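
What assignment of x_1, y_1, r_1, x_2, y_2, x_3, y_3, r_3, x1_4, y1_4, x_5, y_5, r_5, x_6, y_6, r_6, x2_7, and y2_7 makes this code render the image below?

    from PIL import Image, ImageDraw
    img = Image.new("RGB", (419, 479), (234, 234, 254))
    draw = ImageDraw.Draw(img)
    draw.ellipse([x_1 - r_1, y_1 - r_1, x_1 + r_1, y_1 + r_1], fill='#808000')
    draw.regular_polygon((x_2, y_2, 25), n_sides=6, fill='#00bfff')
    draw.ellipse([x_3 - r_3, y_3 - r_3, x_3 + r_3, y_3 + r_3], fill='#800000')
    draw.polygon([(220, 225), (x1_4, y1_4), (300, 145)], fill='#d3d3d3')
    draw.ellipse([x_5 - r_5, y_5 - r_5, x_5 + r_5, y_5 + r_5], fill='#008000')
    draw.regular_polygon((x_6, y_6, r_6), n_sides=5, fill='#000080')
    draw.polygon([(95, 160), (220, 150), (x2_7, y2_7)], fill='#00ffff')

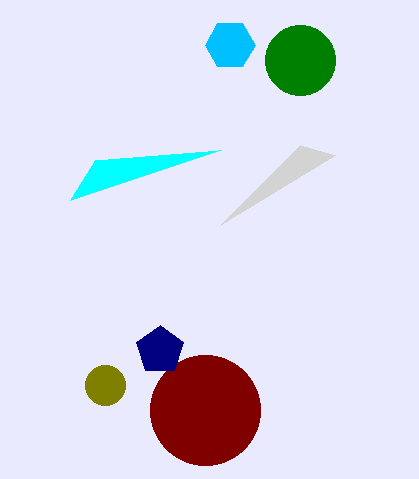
x_1 = 105, y_1 = 385, r_1 = 20, x_2 = 230, y_2 = 45, x_3 = 205, y_3 = 410, r_3 = 55, x1_4 = 335, y1_4 = 155, x_5 = 300, y_5 = 60, r_5 = 35, x_6 = 160, y_6 = 350, r_6 = 25, x2_7 = 70, y2_7 = 200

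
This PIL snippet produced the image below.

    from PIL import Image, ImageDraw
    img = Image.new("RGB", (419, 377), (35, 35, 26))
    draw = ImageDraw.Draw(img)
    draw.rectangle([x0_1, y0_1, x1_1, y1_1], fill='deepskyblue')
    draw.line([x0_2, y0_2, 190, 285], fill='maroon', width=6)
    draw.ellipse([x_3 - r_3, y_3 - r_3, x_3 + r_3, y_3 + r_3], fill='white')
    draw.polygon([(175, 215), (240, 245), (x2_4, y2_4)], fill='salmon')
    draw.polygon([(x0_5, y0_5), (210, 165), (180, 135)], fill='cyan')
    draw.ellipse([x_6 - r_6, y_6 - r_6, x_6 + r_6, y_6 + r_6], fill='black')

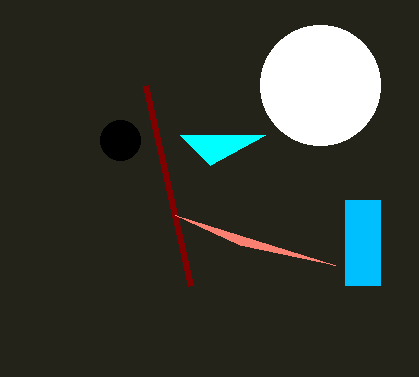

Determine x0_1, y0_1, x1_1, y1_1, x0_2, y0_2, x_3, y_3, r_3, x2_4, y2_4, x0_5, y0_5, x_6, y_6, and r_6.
x0_1 = 345
y0_1 = 200
x1_1 = 380
y1_1 = 285
x0_2 = 145
y0_2 = 85
x_3 = 320
y_3 = 85
r_3 = 60
x2_4 = 335
y2_4 = 265
x0_5 = 265
y0_5 = 135
x_6 = 120
y_6 = 140
r_6 = 20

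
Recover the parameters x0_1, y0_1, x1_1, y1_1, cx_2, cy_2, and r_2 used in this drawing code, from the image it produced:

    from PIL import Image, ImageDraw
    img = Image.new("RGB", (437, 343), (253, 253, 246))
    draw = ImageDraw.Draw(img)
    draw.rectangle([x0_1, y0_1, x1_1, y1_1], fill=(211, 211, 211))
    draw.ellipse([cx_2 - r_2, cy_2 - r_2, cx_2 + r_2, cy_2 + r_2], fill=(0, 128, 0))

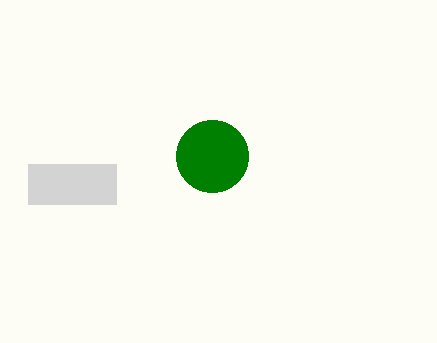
x0_1 = 28; y0_1 = 164; x1_1 = 116; y1_1 = 204; cx_2 = 212; cy_2 = 156; r_2 = 36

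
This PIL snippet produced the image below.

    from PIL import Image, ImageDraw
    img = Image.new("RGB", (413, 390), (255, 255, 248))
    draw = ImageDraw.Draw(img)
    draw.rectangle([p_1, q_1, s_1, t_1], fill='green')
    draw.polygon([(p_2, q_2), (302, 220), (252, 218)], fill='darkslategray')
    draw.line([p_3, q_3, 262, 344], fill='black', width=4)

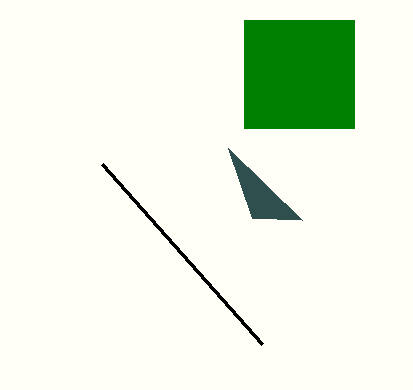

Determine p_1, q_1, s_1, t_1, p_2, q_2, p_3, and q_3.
p_1 = 244
q_1 = 20
s_1 = 354
t_1 = 128
p_2 = 228
q_2 = 148
p_3 = 102
q_3 = 164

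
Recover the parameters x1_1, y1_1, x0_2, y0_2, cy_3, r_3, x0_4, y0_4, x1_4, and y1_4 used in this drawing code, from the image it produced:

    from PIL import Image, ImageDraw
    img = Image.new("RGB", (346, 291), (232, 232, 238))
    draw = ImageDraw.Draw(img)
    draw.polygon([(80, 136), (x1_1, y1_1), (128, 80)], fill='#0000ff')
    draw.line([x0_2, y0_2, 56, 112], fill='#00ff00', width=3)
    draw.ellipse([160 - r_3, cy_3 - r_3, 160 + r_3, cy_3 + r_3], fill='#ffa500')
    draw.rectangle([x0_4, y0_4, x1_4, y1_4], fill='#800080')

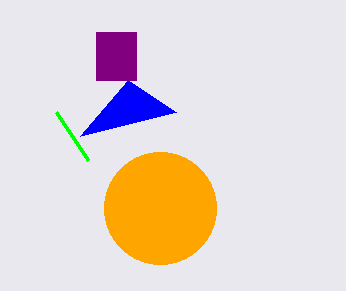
x1_1 = 176, y1_1 = 112, x0_2 = 88, y0_2 = 160, cy_3 = 208, r_3 = 56, x0_4 = 96, y0_4 = 32, x1_4 = 136, y1_4 = 80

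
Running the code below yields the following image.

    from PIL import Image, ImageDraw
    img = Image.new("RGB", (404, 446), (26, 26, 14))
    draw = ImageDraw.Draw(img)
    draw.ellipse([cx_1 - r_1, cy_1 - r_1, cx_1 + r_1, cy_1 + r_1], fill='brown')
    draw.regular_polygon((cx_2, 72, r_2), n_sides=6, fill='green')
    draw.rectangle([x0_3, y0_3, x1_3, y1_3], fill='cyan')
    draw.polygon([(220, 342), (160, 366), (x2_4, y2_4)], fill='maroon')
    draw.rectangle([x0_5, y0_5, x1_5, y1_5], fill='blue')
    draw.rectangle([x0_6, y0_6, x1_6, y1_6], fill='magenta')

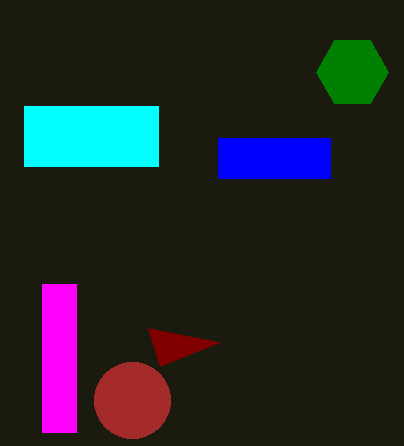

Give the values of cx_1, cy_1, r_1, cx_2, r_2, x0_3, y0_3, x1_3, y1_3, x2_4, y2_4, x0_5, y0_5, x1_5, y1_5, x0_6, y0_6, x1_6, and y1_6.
cx_1 = 132, cy_1 = 400, r_1 = 38, cx_2 = 352, r_2 = 36, x0_3 = 24, y0_3 = 106, x1_3 = 158, y1_3 = 166, x2_4 = 148, y2_4 = 328, x0_5 = 218, y0_5 = 138, x1_5 = 330, y1_5 = 178, x0_6 = 42, y0_6 = 284, x1_6 = 76, y1_6 = 432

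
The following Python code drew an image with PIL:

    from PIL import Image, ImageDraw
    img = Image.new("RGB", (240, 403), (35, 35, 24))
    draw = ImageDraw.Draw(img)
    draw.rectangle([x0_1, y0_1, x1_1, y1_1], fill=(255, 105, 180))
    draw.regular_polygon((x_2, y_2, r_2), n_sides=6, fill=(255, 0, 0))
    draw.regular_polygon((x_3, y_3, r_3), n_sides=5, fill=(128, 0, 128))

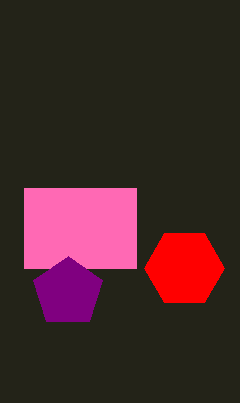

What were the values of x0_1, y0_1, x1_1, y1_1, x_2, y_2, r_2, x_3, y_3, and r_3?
x0_1 = 24; y0_1 = 188; x1_1 = 136; y1_1 = 268; x_2 = 184; y_2 = 268; r_2 = 40; x_3 = 68; y_3 = 292; r_3 = 36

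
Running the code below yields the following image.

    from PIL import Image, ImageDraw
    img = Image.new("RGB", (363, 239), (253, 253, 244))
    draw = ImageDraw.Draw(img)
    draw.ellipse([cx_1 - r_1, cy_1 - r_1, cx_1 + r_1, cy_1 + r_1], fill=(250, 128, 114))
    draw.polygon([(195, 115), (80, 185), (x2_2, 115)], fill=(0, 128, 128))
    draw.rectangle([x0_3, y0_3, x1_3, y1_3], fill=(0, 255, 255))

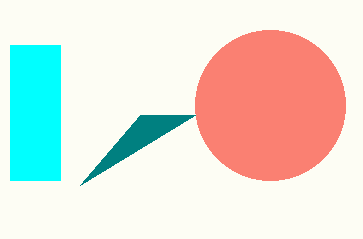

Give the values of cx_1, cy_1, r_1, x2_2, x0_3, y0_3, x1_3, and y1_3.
cx_1 = 270, cy_1 = 105, r_1 = 75, x2_2 = 140, x0_3 = 10, y0_3 = 45, x1_3 = 60, y1_3 = 180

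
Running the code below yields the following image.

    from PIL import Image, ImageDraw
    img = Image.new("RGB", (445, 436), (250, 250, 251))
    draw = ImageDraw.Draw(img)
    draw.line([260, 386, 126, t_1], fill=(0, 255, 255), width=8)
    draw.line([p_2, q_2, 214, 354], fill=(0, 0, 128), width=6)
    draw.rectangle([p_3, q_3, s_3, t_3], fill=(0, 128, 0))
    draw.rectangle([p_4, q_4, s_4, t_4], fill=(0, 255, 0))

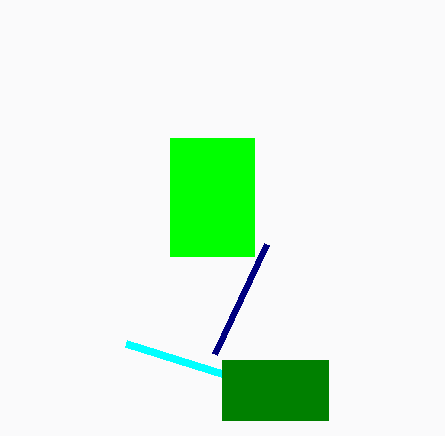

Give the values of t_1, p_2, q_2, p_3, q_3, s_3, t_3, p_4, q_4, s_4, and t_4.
t_1 = 344; p_2 = 266; q_2 = 244; p_3 = 222; q_3 = 360; s_3 = 328; t_3 = 420; p_4 = 170; q_4 = 138; s_4 = 254; t_4 = 256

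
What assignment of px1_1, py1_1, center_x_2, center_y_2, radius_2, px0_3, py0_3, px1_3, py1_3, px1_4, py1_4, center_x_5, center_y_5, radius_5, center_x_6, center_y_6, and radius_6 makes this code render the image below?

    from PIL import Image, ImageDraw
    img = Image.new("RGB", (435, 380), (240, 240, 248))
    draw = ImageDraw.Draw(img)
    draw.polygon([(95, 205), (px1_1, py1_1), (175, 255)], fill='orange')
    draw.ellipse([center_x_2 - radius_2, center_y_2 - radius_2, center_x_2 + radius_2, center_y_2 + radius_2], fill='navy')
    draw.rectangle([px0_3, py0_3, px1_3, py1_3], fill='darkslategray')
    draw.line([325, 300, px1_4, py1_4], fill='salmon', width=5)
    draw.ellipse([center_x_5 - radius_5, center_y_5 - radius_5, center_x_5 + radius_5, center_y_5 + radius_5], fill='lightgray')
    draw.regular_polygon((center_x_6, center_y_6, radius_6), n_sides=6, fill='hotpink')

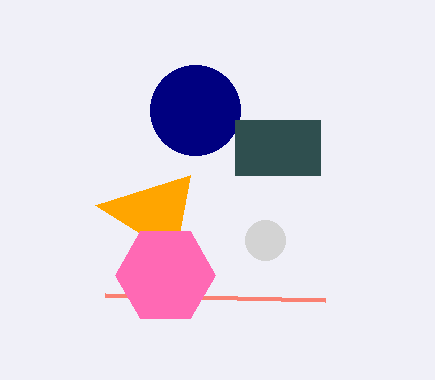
px1_1 = 190; py1_1 = 175; center_x_2 = 195; center_y_2 = 110; radius_2 = 45; px0_3 = 235; py0_3 = 120; px1_3 = 320; py1_3 = 175; px1_4 = 105; py1_4 = 295; center_x_5 = 265; center_y_5 = 240; radius_5 = 20; center_x_6 = 165; center_y_6 = 275; radius_6 = 50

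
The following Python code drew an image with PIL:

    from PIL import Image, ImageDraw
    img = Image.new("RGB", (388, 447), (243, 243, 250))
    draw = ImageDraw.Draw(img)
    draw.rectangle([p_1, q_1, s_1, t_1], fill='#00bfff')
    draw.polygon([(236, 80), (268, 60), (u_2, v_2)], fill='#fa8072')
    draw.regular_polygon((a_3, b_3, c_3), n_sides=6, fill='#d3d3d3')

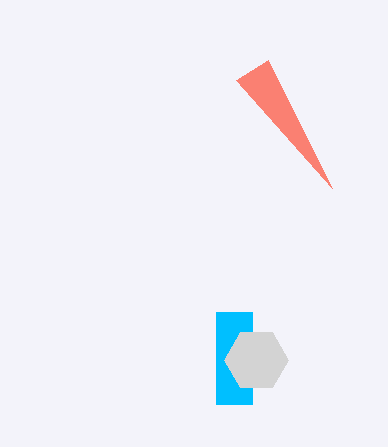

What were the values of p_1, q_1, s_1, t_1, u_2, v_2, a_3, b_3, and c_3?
p_1 = 216; q_1 = 312; s_1 = 252; t_1 = 404; u_2 = 332; v_2 = 188; a_3 = 256; b_3 = 360; c_3 = 32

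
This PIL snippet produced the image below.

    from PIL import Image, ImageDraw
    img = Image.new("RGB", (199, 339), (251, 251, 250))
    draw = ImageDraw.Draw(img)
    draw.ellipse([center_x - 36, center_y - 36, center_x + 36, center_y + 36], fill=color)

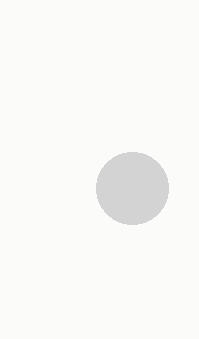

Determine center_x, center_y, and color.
center_x = 132, center_y = 188, color = 'lightgray'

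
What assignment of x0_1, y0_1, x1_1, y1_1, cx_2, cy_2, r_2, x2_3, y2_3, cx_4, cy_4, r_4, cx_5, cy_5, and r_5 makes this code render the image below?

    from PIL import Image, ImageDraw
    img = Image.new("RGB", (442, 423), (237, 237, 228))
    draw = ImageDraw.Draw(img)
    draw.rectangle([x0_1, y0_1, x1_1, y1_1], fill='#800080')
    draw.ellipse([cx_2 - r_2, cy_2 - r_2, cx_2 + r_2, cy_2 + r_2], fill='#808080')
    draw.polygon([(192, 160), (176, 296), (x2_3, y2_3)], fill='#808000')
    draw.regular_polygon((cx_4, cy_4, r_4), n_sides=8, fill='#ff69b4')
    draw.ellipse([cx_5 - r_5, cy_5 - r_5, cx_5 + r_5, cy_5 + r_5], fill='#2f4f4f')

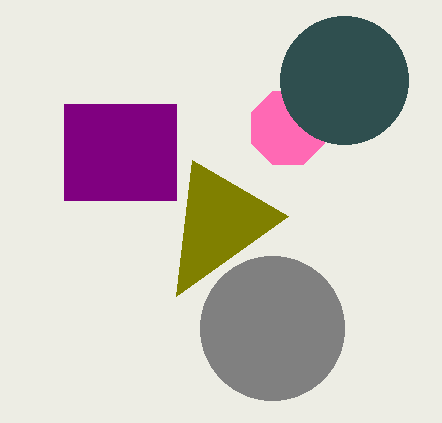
x0_1 = 64, y0_1 = 104, x1_1 = 176, y1_1 = 200, cx_2 = 272, cy_2 = 328, r_2 = 72, x2_3 = 288, y2_3 = 216, cx_4 = 288, cy_4 = 128, r_4 = 40, cx_5 = 344, cy_5 = 80, r_5 = 64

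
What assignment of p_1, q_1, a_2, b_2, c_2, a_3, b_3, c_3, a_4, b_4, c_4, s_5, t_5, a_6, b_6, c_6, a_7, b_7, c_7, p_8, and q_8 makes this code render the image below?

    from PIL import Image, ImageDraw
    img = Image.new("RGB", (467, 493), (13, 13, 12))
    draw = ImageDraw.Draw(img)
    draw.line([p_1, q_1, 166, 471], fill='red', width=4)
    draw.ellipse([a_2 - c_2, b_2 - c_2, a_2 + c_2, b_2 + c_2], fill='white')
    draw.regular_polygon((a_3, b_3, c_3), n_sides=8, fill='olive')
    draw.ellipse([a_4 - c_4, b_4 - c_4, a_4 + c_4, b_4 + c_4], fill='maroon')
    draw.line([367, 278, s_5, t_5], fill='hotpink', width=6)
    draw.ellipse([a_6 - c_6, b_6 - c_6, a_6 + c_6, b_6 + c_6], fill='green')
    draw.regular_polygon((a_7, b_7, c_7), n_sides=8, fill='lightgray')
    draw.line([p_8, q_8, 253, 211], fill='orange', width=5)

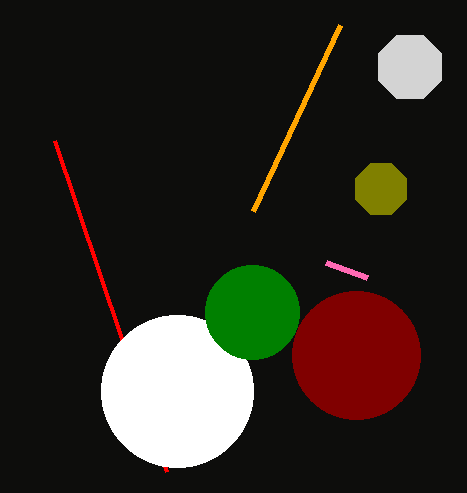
p_1 = 54, q_1 = 140, a_2 = 177, b_2 = 391, c_2 = 76, a_3 = 381, b_3 = 189, c_3 = 28, a_4 = 356, b_4 = 355, c_4 = 64, s_5 = 326, t_5 = 263, a_6 = 252, b_6 = 312, c_6 = 47, a_7 = 410, b_7 = 67, c_7 = 34, p_8 = 340, q_8 = 25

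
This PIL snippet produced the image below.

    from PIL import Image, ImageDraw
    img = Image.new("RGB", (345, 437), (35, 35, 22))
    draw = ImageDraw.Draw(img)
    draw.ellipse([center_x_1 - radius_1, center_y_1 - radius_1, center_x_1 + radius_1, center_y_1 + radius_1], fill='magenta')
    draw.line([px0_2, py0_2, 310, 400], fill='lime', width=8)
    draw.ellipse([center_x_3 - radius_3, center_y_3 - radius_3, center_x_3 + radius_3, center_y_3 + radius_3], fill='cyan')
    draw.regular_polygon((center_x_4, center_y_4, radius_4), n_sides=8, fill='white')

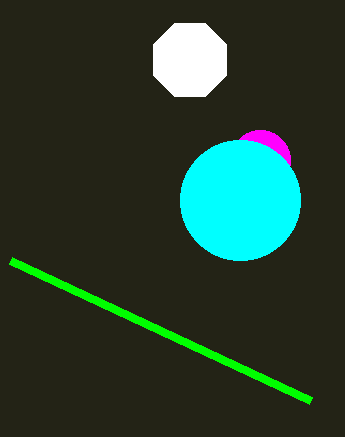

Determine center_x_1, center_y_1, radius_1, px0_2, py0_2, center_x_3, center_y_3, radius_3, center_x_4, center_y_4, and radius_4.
center_x_1 = 260
center_y_1 = 160
radius_1 = 30
px0_2 = 10
py0_2 = 260
center_x_3 = 240
center_y_3 = 200
radius_3 = 60
center_x_4 = 190
center_y_4 = 60
radius_4 = 40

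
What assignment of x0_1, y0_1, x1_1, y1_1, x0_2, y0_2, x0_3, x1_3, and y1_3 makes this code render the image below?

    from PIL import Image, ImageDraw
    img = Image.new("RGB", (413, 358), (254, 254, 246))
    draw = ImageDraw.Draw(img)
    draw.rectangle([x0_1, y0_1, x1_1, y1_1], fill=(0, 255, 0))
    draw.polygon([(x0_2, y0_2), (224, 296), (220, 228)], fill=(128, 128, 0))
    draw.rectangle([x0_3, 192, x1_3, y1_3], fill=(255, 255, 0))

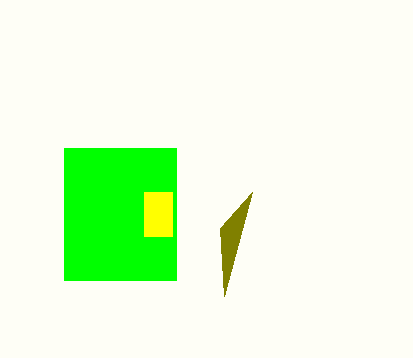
x0_1 = 64; y0_1 = 148; x1_1 = 176; y1_1 = 280; x0_2 = 252; y0_2 = 192; x0_3 = 144; x1_3 = 172; y1_3 = 236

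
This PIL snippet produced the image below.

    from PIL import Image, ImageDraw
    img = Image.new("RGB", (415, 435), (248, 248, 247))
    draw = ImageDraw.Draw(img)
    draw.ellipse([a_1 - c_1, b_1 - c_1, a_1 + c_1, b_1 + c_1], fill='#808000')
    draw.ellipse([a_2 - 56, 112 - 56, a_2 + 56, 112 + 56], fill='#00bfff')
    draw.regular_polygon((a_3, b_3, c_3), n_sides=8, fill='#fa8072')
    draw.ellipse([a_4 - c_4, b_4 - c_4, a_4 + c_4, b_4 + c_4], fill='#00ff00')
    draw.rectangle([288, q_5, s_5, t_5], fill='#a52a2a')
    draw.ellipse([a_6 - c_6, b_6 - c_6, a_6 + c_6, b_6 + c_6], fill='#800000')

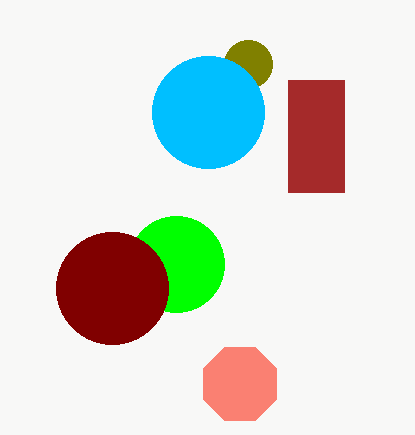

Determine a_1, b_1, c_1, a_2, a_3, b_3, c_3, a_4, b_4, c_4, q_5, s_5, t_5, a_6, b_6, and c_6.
a_1 = 248
b_1 = 64
c_1 = 24
a_2 = 208
a_3 = 240
b_3 = 384
c_3 = 40
a_4 = 176
b_4 = 264
c_4 = 48
q_5 = 80
s_5 = 344
t_5 = 192
a_6 = 112
b_6 = 288
c_6 = 56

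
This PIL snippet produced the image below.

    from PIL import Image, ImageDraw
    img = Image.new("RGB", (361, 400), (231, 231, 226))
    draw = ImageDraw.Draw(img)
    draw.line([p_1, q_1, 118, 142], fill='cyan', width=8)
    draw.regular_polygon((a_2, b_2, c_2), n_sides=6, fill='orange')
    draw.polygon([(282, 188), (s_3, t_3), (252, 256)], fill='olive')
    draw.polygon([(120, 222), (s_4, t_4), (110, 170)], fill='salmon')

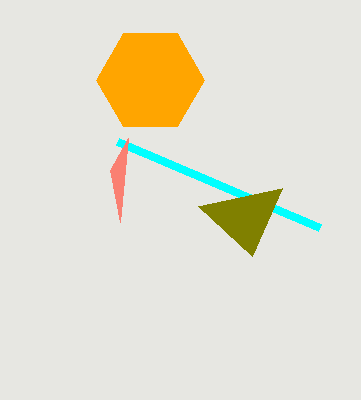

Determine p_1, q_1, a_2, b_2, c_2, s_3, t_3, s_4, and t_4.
p_1 = 320
q_1 = 228
a_2 = 150
b_2 = 80
c_2 = 54
s_3 = 198
t_3 = 206
s_4 = 128
t_4 = 138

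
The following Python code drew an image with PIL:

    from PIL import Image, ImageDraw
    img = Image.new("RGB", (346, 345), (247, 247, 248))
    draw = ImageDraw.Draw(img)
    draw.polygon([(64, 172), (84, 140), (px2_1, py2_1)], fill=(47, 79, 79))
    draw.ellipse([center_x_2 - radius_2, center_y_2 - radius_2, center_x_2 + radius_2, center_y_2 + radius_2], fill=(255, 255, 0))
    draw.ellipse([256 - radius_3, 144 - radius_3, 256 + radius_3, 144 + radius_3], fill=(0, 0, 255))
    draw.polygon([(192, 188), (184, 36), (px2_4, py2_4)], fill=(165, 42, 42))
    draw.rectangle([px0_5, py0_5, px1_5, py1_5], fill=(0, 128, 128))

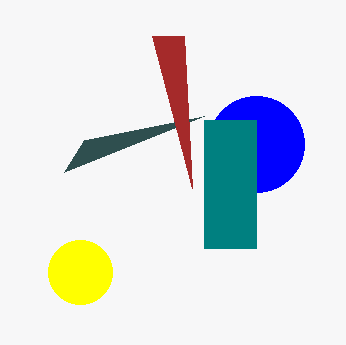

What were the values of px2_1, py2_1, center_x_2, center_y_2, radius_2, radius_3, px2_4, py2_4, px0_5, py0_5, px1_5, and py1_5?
px2_1 = 204, py2_1 = 116, center_x_2 = 80, center_y_2 = 272, radius_2 = 32, radius_3 = 48, px2_4 = 152, py2_4 = 36, px0_5 = 204, py0_5 = 120, px1_5 = 256, py1_5 = 248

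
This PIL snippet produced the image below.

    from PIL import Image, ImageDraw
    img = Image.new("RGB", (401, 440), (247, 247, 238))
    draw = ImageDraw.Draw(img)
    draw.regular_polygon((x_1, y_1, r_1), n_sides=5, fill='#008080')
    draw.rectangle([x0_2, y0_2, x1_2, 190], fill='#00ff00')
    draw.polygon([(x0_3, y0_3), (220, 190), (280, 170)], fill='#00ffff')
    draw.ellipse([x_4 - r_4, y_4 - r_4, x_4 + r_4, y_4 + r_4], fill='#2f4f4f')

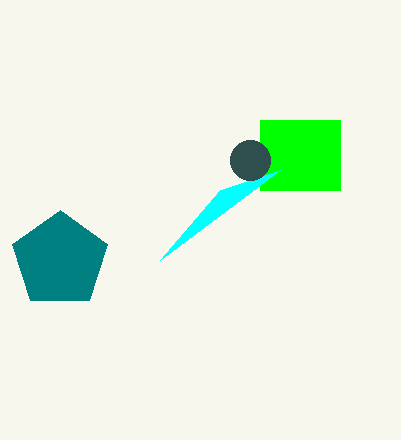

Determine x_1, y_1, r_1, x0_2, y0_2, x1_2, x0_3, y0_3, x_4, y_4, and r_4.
x_1 = 60
y_1 = 260
r_1 = 50
x0_2 = 260
y0_2 = 120
x1_2 = 340
x0_3 = 160
y0_3 = 260
x_4 = 250
y_4 = 160
r_4 = 20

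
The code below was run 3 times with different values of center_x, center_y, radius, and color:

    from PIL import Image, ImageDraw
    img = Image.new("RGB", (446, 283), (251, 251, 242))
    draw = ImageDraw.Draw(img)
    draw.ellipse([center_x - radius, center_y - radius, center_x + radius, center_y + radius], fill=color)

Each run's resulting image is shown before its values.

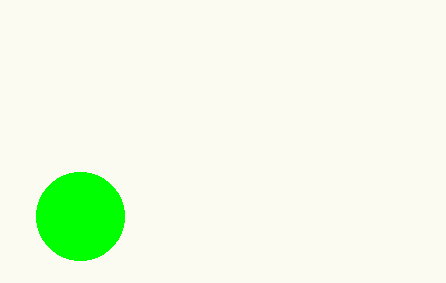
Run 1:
center_x = 80; center_y = 216; radius = 44; color = 'lime'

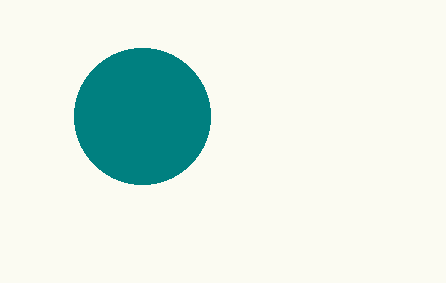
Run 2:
center_x = 142; center_y = 116; radius = 68; color = 'teal'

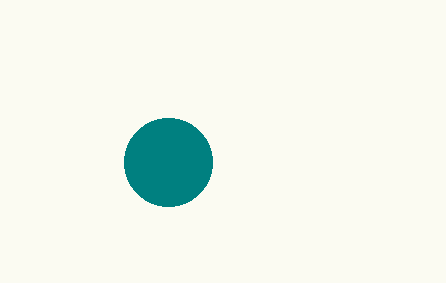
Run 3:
center_x = 168, center_y = 162, radius = 44, color = 'teal'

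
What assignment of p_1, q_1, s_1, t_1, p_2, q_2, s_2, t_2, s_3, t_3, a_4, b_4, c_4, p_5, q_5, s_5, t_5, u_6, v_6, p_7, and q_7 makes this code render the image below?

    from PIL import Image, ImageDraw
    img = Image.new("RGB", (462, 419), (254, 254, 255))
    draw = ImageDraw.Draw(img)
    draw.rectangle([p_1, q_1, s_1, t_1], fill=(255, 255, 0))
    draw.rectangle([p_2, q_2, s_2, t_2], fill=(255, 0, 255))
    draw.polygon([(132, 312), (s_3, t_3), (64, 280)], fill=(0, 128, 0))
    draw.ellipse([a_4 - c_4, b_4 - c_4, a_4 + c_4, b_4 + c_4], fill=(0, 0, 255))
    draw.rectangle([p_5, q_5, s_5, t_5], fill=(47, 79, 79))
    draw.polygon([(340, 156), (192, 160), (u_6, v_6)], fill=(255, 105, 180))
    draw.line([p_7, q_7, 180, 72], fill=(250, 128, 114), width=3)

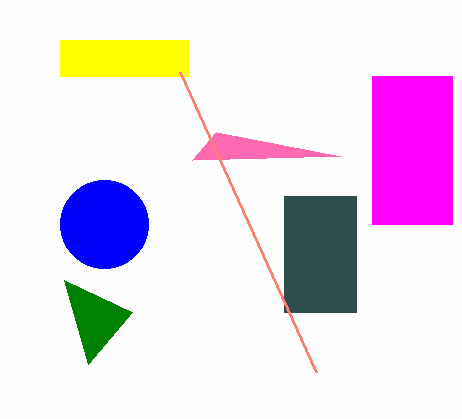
p_1 = 60
q_1 = 40
s_1 = 188
t_1 = 76
p_2 = 372
q_2 = 76
s_2 = 452
t_2 = 224
s_3 = 88
t_3 = 364
a_4 = 104
b_4 = 224
c_4 = 44
p_5 = 284
q_5 = 196
s_5 = 356
t_5 = 312
u_6 = 216
v_6 = 132
p_7 = 316
q_7 = 372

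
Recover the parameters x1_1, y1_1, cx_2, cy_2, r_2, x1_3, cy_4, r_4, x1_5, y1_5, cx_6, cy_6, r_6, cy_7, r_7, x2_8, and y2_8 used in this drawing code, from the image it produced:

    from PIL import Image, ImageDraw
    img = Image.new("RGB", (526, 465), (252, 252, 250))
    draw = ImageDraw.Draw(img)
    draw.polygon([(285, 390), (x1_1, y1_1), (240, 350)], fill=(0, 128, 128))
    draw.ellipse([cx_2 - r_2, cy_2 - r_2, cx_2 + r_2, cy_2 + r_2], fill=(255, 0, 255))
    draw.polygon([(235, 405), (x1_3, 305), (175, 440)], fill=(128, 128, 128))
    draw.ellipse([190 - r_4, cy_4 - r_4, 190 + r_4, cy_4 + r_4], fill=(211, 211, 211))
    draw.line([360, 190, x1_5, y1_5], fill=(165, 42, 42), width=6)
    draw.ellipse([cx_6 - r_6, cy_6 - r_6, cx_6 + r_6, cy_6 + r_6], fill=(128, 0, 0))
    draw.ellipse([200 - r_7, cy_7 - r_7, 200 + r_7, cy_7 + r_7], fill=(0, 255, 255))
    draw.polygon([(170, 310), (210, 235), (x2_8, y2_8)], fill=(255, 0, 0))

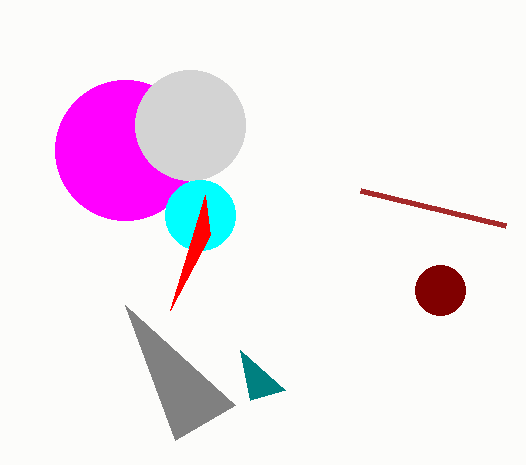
x1_1 = 250
y1_1 = 400
cx_2 = 125
cy_2 = 150
r_2 = 70
x1_3 = 125
cy_4 = 125
r_4 = 55
x1_5 = 505
y1_5 = 225
cx_6 = 440
cy_6 = 290
r_6 = 25
cy_7 = 215
r_7 = 35
x2_8 = 205
y2_8 = 195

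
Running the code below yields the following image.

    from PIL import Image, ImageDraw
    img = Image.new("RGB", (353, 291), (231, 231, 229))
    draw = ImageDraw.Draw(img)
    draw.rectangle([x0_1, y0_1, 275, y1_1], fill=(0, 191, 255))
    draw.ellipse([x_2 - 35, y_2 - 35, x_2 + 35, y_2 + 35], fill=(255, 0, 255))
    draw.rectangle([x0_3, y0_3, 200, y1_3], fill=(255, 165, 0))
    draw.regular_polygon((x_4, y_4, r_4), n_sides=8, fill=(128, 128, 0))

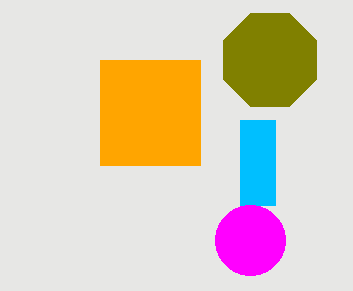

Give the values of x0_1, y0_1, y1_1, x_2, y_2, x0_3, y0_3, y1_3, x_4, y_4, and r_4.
x0_1 = 240; y0_1 = 120; y1_1 = 205; x_2 = 250; y_2 = 240; x0_3 = 100; y0_3 = 60; y1_3 = 165; x_4 = 270; y_4 = 60; r_4 = 50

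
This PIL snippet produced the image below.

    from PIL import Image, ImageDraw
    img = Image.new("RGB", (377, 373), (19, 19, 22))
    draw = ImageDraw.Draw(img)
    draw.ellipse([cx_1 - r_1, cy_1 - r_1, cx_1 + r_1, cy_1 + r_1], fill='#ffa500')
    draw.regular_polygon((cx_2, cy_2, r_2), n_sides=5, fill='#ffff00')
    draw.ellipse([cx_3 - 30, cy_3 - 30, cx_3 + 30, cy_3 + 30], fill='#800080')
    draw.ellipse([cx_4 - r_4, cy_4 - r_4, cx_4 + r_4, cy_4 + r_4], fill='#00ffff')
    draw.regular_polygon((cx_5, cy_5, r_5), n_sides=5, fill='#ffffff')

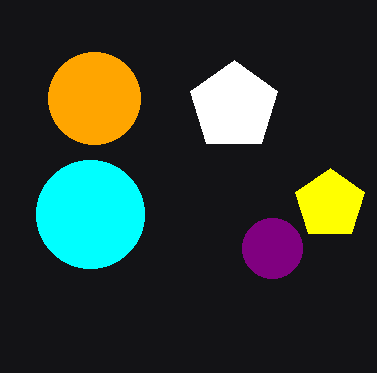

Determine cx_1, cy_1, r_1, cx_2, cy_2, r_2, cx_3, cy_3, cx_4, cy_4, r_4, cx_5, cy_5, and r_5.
cx_1 = 94; cy_1 = 98; r_1 = 46; cx_2 = 330; cy_2 = 204; r_2 = 36; cx_3 = 272; cy_3 = 248; cx_4 = 90; cy_4 = 214; r_4 = 54; cx_5 = 234; cy_5 = 106; r_5 = 46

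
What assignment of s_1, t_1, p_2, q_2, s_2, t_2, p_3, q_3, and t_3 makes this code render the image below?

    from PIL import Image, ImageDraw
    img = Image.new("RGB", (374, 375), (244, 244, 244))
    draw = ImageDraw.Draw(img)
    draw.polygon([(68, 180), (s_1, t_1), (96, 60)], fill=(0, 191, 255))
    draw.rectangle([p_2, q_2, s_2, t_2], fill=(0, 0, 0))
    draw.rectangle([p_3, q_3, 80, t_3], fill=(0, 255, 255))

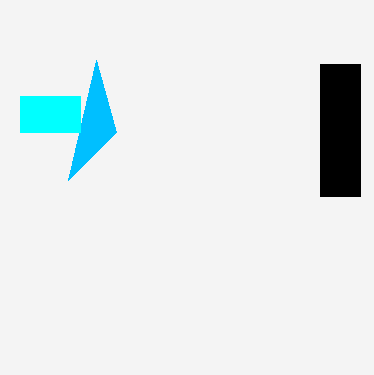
s_1 = 116, t_1 = 132, p_2 = 320, q_2 = 64, s_2 = 360, t_2 = 196, p_3 = 20, q_3 = 96, t_3 = 132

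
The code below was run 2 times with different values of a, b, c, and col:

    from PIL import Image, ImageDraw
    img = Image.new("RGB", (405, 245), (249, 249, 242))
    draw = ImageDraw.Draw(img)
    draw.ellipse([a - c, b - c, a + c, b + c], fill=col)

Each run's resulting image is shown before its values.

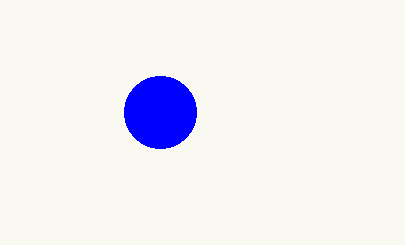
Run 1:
a = 160
b = 112
c = 36
col = 'blue'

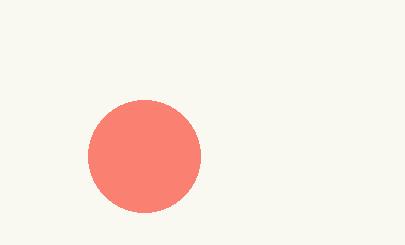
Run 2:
a = 144; b = 156; c = 56; col = 'salmon'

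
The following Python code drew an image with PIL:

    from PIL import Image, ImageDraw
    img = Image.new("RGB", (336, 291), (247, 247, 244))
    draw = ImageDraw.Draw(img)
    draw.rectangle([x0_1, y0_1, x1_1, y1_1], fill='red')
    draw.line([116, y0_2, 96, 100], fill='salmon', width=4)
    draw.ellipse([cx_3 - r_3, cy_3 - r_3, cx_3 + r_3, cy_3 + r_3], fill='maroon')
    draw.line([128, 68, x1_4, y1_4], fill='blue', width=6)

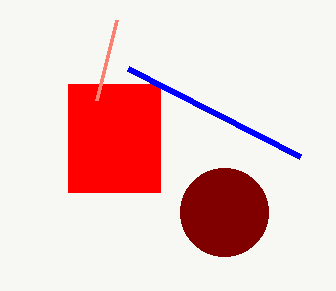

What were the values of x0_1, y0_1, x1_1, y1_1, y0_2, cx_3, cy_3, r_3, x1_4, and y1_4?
x0_1 = 68, y0_1 = 84, x1_1 = 160, y1_1 = 192, y0_2 = 20, cx_3 = 224, cy_3 = 212, r_3 = 44, x1_4 = 300, y1_4 = 156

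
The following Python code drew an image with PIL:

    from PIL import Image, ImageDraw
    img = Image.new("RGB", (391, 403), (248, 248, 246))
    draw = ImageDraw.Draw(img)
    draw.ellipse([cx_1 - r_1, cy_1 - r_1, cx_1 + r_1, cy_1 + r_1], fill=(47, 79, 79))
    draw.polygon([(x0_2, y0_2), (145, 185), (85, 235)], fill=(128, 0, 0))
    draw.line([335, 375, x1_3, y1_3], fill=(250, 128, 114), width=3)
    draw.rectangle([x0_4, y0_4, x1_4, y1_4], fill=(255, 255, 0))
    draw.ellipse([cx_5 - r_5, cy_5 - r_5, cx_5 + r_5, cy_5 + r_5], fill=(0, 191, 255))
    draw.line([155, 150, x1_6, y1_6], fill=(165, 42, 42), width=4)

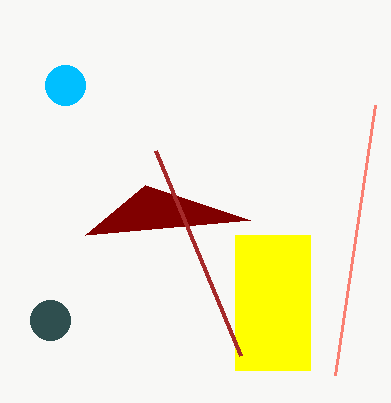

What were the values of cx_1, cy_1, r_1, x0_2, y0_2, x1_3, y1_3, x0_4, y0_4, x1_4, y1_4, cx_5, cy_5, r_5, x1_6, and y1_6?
cx_1 = 50; cy_1 = 320; r_1 = 20; x0_2 = 250; y0_2 = 220; x1_3 = 375; y1_3 = 105; x0_4 = 235; y0_4 = 235; x1_4 = 310; y1_4 = 370; cx_5 = 65; cy_5 = 85; r_5 = 20; x1_6 = 240; y1_6 = 355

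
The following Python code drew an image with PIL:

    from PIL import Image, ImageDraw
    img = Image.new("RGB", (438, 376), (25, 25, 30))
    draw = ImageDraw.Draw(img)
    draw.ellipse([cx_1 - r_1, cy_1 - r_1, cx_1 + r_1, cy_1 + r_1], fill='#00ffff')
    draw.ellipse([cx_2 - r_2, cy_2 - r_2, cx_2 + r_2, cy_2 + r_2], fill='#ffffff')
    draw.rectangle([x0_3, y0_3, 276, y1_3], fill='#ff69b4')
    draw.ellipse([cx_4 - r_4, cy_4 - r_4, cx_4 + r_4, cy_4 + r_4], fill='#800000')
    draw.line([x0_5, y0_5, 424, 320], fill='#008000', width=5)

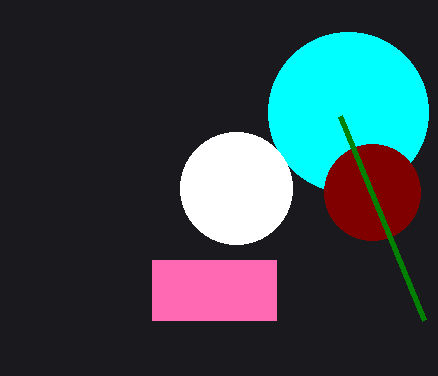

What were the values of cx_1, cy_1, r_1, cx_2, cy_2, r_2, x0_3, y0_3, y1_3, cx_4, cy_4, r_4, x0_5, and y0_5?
cx_1 = 348
cy_1 = 112
r_1 = 80
cx_2 = 236
cy_2 = 188
r_2 = 56
x0_3 = 152
y0_3 = 260
y1_3 = 320
cx_4 = 372
cy_4 = 192
r_4 = 48
x0_5 = 340
y0_5 = 116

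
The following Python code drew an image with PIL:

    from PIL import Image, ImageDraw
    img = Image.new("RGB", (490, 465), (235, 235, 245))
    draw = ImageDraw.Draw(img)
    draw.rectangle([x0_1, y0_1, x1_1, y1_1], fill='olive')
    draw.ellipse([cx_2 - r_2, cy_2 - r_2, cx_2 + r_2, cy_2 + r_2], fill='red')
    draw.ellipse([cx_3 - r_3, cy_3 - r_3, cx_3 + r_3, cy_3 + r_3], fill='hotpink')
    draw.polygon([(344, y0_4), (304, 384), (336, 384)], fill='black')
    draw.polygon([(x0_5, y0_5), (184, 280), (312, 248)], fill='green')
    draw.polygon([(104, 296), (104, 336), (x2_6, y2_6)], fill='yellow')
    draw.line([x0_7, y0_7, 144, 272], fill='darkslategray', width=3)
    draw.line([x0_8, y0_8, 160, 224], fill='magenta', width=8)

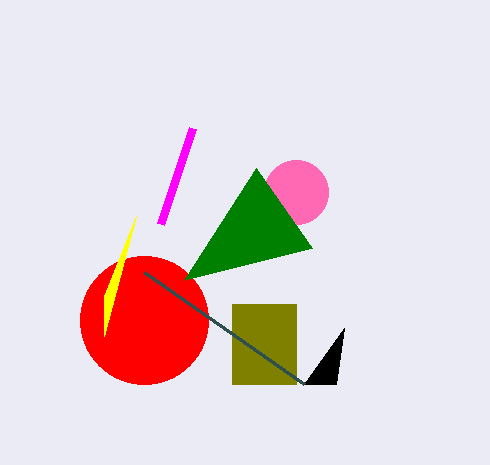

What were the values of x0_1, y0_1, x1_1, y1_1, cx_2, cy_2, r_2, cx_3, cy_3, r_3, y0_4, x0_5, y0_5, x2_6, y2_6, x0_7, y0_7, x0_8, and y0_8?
x0_1 = 232
y0_1 = 304
x1_1 = 296
y1_1 = 384
cx_2 = 144
cy_2 = 320
r_2 = 64
cx_3 = 296
cy_3 = 192
r_3 = 32
y0_4 = 328
x0_5 = 256
y0_5 = 168
x2_6 = 136
y2_6 = 216
x0_7 = 304
y0_7 = 384
x0_8 = 192
y0_8 = 128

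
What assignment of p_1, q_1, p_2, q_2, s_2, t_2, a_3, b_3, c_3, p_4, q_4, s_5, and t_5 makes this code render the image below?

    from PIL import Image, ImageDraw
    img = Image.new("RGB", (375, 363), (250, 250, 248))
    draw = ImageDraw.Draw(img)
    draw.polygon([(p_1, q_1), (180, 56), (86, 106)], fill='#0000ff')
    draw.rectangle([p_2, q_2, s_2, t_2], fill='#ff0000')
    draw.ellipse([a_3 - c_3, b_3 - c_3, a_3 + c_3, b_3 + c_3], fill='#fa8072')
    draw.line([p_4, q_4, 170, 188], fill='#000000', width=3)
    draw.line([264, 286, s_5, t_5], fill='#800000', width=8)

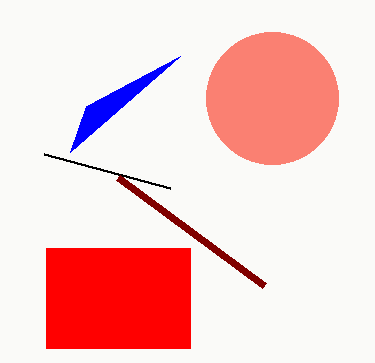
p_1 = 70; q_1 = 152; p_2 = 46; q_2 = 248; s_2 = 190; t_2 = 348; a_3 = 272; b_3 = 98; c_3 = 66; p_4 = 44; q_4 = 154; s_5 = 118; t_5 = 178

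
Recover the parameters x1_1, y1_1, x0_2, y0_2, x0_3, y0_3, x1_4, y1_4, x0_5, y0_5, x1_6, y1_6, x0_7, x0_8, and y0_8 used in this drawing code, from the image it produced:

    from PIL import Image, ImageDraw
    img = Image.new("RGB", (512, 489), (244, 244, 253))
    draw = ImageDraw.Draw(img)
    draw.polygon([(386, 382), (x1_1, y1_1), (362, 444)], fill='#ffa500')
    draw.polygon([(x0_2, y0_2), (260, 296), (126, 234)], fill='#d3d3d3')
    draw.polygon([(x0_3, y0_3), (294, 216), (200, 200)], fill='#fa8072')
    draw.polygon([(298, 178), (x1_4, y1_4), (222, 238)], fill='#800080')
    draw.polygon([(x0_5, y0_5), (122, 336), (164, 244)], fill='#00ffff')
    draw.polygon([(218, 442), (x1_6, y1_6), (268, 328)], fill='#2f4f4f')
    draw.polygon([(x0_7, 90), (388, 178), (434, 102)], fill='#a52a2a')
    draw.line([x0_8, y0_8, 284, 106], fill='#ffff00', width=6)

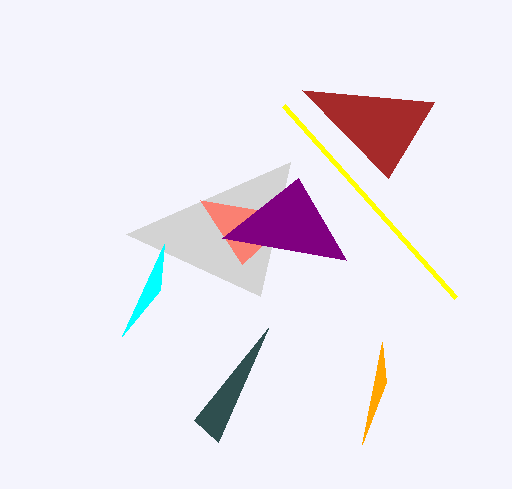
x1_1 = 382; y1_1 = 342; x0_2 = 290; y0_2 = 162; x0_3 = 242; y0_3 = 264; x1_4 = 346; y1_4 = 260; x0_5 = 160; y0_5 = 290; x1_6 = 194; y1_6 = 420; x0_7 = 302; x0_8 = 456; y0_8 = 298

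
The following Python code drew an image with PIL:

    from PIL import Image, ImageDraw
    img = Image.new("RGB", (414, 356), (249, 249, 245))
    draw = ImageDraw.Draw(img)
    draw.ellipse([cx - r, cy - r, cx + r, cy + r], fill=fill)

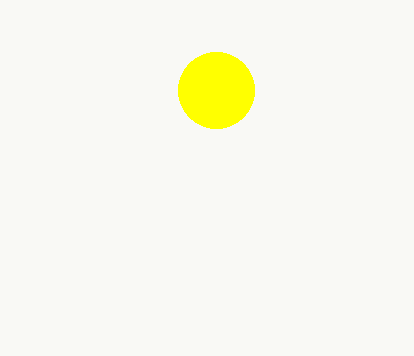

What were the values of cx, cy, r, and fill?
cx = 216; cy = 90; r = 38; fill = 'yellow'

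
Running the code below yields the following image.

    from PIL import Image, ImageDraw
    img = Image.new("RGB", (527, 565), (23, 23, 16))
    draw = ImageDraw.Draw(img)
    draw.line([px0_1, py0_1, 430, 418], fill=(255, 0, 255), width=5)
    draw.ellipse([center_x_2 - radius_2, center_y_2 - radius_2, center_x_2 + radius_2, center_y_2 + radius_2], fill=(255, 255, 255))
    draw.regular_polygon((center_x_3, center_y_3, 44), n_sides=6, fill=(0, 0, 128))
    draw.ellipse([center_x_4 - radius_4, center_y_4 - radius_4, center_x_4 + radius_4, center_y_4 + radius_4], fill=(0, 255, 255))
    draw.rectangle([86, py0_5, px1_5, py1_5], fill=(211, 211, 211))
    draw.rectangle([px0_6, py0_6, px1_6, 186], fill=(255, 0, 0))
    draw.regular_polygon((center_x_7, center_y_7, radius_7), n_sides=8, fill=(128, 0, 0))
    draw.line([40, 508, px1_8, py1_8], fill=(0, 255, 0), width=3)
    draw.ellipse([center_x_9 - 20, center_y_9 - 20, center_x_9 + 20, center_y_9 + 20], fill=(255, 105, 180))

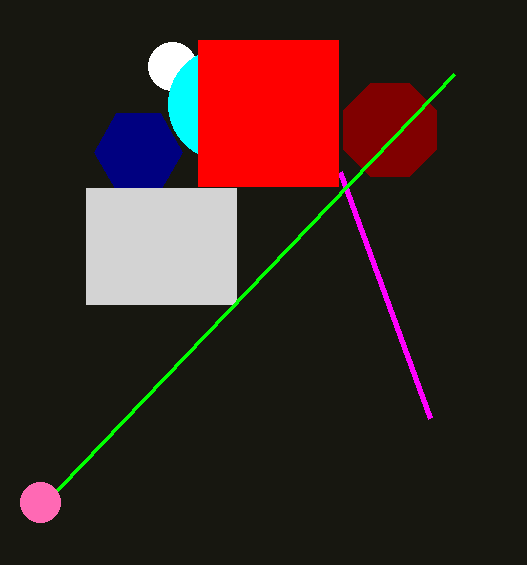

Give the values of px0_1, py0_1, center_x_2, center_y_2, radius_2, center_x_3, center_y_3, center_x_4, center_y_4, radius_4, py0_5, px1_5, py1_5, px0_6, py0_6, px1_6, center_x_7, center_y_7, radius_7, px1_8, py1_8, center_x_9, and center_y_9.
px0_1 = 340, py0_1 = 172, center_x_2 = 172, center_y_2 = 66, radius_2 = 24, center_x_3 = 138, center_y_3 = 152, center_x_4 = 224, center_y_4 = 104, radius_4 = 56, py0_5 = 188, px1_5 = 236, py1_5 = 304, px0_6 = 198, py0_6 = 40, px1_6 = 338, center_x_7 = 390, center_y_7 = 130, radius_7 = 50, px1_8 = 454, py1_8 = 74, center_x_9 = 40, center_y_9 = 502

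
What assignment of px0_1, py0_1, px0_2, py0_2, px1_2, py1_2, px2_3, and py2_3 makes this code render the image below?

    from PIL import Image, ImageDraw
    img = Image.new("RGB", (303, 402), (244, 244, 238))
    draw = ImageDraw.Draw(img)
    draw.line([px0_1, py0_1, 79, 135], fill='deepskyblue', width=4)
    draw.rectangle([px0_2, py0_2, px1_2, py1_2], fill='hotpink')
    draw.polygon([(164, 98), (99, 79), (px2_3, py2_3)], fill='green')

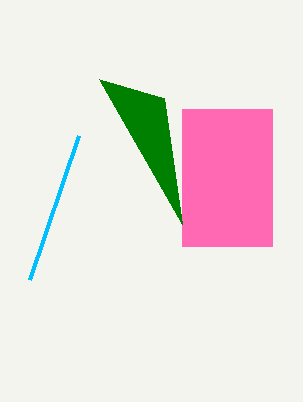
px0_1 = 30; py0_1 = 279; px0_2 = 182; py0_2 = 109; px1_2 = 272; py1_2 = 246; px2_3 = 182; py2_3 = 224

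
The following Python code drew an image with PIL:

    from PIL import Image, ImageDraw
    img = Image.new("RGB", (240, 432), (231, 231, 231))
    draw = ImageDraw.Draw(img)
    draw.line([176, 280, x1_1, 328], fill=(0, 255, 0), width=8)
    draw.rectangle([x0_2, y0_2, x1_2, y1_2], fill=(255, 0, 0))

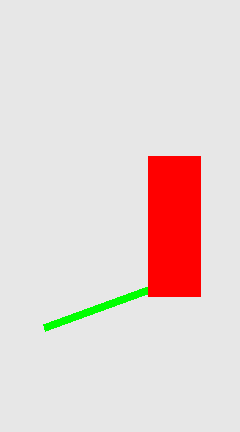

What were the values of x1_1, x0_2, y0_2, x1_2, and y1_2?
x1_1 = 44, x0_2 = 148, y0_2 = 156, x1_2 = 200, y1_2 = 296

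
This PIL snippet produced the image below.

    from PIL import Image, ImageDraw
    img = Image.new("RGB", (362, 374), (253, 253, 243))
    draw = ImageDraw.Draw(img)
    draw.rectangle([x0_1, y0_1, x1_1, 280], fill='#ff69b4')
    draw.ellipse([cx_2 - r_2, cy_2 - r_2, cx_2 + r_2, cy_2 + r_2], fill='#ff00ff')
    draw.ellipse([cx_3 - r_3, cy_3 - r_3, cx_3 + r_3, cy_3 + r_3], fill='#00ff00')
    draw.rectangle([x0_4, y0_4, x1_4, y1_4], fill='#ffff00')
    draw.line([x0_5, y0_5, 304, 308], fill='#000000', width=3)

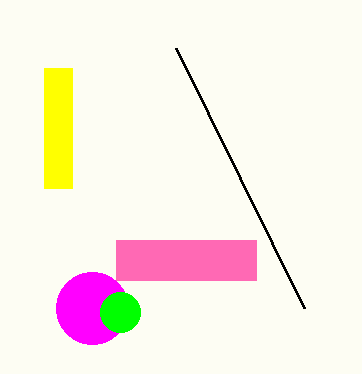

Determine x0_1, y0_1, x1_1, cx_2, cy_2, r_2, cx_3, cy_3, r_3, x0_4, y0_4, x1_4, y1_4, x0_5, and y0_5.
x0_1 = 116
y0_1 = 240
x1_1 = 256
cx_2 = 92
cy_2 = 308
r_2 = 36
cx_3 = 120
cy_3 = 312
r_3 = 20
x0_4 = 44
y0_4 = 68
x1_4 = 72
y1_4 = 188
x0_5 = 176
y0_5 = 48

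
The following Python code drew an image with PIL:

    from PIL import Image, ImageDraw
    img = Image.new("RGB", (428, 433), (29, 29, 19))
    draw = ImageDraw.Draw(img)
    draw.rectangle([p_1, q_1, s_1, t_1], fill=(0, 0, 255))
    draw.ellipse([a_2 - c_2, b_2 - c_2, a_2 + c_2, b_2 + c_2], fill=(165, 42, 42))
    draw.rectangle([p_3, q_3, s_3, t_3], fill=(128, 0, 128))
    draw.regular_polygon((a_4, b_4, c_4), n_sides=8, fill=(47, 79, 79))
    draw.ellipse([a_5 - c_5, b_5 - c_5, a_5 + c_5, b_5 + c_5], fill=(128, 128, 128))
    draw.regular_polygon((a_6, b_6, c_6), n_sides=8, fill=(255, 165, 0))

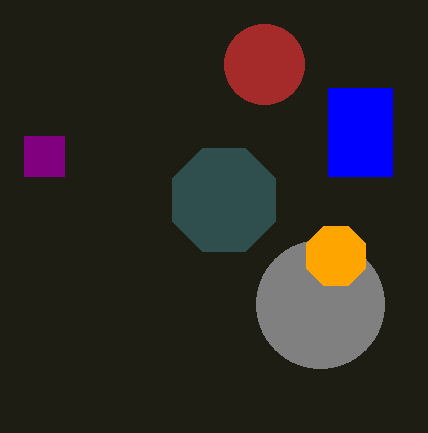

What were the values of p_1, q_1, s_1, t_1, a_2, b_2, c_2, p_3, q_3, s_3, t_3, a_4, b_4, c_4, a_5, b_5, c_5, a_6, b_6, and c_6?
p_1 = 328; q_1 = 88; s_1 = 392; t_1 = 176; a_2 = 264; b_2 = 64; c_2 = 40; p_3 = 24; q_3 = 136; s_3 = 64; t_3 = 176; a_4 = 224; b_4 = 200; c_4 = 56; a_5 = 320; b_5 = 304; c_5 = 64; a_6 = 336; b_6 = 256; c_6 = 32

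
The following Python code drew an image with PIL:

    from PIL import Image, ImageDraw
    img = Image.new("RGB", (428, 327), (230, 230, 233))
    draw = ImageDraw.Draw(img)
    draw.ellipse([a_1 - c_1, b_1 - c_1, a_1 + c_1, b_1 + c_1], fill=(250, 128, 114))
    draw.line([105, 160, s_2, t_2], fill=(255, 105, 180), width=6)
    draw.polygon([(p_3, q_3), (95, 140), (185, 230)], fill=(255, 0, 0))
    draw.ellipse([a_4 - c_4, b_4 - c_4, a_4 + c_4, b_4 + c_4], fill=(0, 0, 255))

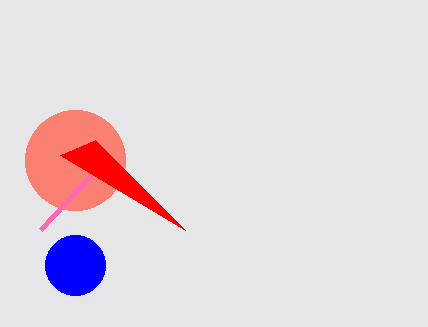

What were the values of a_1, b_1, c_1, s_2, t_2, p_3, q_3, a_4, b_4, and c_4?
a_1 = 75; b_1 = 160; c_1 = 50; s_2 = 40; t_2 = 230; p_3 = 60; q_3 = 155; a_4 = 75; b_4 = 265; c_4 = 30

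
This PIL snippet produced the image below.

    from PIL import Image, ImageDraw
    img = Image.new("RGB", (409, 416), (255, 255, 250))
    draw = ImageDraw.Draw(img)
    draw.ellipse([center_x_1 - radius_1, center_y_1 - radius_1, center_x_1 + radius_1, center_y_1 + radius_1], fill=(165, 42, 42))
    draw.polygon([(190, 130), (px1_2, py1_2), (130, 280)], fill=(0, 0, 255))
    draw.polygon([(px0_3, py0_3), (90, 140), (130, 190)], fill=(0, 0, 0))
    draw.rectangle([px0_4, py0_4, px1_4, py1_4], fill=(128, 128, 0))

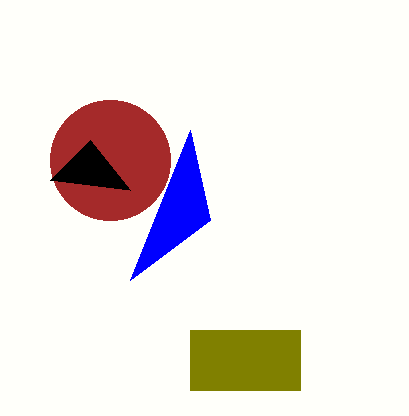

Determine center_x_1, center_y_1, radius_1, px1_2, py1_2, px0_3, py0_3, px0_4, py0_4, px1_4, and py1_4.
center_x_1 = 110; center_y_1 = 160; radius_1 = 60; px1_2 = 210; py1_2 = 220; px0_3 = 50; py0_3 = 180; px0_4 = 190; py0_4 = 330; px1_4 = 300; py1_4 = 390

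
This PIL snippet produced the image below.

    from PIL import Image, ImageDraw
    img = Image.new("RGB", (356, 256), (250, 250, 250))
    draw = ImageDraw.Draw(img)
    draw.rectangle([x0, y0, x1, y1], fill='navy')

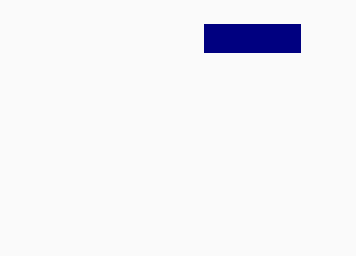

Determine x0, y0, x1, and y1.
x0 = 204; y0 = 24; x1 = 300; y1 = 52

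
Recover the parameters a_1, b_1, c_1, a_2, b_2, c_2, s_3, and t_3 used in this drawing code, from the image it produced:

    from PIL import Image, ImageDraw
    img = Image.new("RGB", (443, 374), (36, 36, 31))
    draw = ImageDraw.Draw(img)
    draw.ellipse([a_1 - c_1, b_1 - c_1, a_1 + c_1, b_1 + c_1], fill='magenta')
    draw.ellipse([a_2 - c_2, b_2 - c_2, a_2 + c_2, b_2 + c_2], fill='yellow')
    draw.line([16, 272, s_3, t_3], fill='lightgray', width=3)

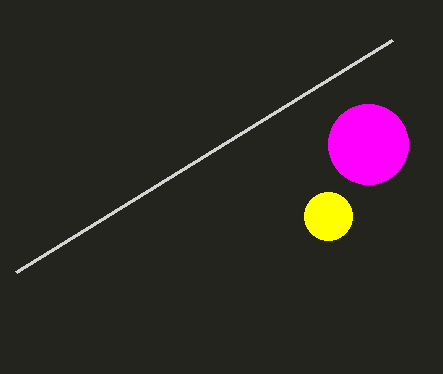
a_1 = 368; b_1 = 144; c_1 = 40; a_2 = 328; b_2 = 216; c_2 = 24; s_3 = 392; t_3 = 40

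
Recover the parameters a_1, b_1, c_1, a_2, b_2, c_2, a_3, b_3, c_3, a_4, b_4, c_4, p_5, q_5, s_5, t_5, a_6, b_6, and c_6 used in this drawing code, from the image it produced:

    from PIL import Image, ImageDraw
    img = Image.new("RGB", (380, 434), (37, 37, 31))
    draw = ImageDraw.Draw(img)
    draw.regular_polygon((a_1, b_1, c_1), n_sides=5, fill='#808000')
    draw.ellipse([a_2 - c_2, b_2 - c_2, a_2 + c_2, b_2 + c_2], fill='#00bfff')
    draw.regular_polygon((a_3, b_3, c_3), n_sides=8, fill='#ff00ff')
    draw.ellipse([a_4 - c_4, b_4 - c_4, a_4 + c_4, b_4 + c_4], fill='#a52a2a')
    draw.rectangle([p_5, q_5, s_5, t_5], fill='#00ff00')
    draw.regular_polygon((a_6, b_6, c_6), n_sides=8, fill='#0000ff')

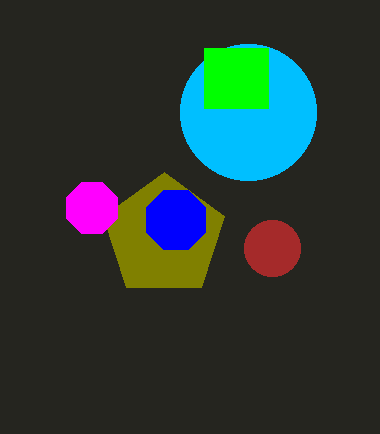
a_1 = 164; b_1 = 236; c_1 = 64; a_2 = 248; b_2 = 112; c_2 = 68; a_3 = 92; b_3 = 208; c_3 = 28; a_4 = 272; b_4 = 248; c_4 = 28; p_5 = 204; q_5 = 48; s_5 = 268; t_5 = 108; a_6 = 176; b_6 = 220; c_6 = 32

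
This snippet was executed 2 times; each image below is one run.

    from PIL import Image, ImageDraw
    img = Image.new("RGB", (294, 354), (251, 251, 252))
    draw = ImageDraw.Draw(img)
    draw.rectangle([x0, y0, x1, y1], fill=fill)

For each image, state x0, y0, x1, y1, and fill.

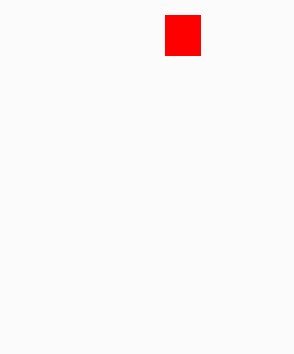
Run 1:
x0 = 165, y0 = 15, x1 = 200, y1 = 55, fill = 'red'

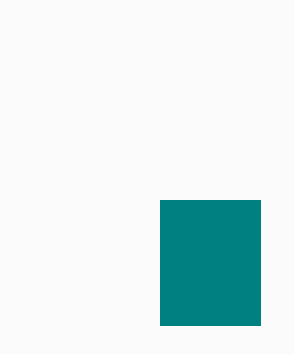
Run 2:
x0 = 160
y0 = 200
x1 = 260
y1 = 325
fill = 'teal'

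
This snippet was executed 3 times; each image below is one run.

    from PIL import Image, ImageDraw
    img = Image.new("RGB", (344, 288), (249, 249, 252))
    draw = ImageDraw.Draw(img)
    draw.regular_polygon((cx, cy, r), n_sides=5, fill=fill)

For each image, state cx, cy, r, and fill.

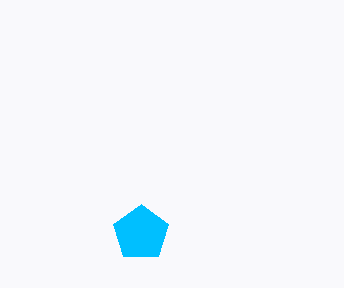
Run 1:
cx = 141, cy = 233, r = 29, fill = 'deepskyblue'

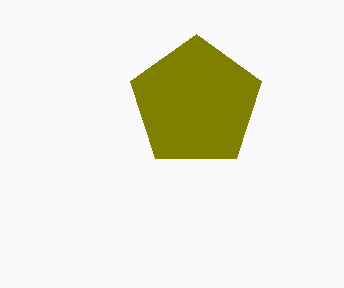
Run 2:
cx = 196; cy = 103; r = 69; fill = 'olive'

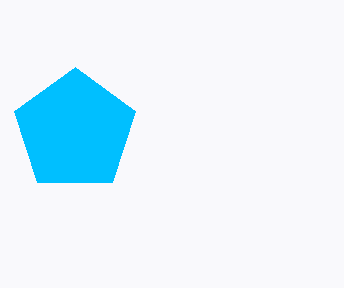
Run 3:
cx = 75; cy = 131; r = 64; fill = 'deepskyblue'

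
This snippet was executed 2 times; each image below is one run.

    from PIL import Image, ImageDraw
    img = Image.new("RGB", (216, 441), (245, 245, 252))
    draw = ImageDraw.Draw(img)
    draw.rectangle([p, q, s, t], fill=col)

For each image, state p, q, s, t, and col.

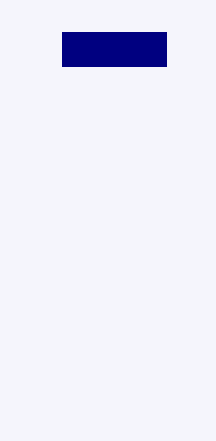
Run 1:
p = 62
q = 32
s = 166
t = 66
col = 'navy'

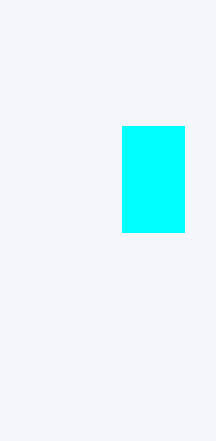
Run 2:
p = 122
q = 126
s = 184
t = 232
col = 'cyan'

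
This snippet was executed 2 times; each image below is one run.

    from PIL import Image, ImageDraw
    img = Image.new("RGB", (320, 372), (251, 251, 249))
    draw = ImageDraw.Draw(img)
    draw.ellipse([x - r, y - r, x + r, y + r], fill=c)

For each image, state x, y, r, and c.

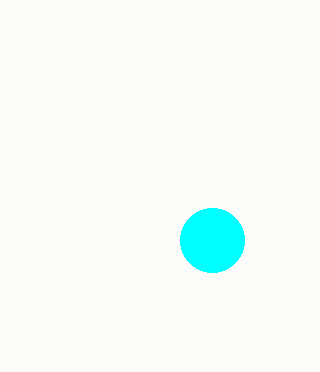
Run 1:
x = 212; y = 240; r = 32; c = 'cyan'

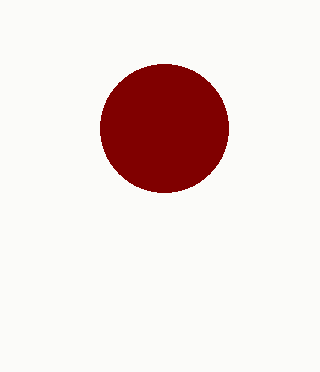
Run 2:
x = 164
y = 128
r = 64
c = 'maroon'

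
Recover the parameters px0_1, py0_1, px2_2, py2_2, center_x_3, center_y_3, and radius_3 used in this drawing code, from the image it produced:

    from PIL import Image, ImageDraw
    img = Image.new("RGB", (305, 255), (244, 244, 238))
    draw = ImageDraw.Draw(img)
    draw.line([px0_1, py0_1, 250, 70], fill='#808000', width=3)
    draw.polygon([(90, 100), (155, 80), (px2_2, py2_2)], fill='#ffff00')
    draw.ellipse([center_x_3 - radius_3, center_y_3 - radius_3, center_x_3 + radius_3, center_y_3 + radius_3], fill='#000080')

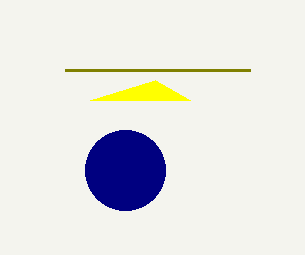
px0_1 = 65
py0_1 = 70
px2_2 = 190
py2_2 = 100
center_x_3 = 125
center_y_3 = 170
radius_3 = 40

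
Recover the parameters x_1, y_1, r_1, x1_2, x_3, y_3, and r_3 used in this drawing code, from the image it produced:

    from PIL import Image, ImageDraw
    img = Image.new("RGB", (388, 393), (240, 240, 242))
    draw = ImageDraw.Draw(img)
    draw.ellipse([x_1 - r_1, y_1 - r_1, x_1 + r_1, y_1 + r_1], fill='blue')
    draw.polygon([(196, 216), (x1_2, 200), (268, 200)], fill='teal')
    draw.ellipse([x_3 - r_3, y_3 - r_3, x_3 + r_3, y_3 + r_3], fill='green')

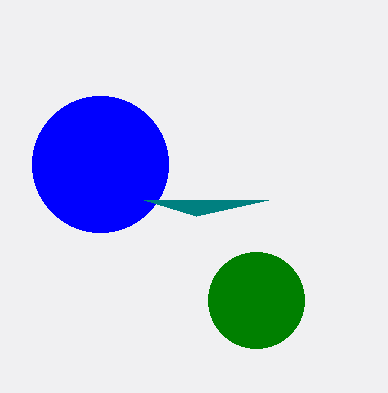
x_1 = 100
y_1 = 164
r_1 = 68
x1_2 = 144
x_3 = 256
y_3 = 300
r_3 = 48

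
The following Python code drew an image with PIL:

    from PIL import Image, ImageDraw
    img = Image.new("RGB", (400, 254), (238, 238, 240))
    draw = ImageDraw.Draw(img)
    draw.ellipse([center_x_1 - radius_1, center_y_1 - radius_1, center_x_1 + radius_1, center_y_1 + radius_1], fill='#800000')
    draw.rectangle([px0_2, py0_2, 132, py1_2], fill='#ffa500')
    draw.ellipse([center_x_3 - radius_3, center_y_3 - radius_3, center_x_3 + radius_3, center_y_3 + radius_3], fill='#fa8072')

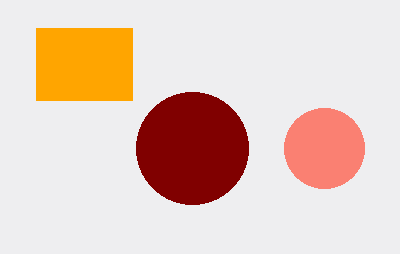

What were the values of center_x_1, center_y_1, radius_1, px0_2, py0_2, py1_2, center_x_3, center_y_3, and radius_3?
center_x_1 = 192
center_y_1 = 148
radius_1 = 56
px0_2 = 36
py0_2 = 28
py1_2 = 100
center_x_3 = 324
center_y_3 = 148
radius_3 = 40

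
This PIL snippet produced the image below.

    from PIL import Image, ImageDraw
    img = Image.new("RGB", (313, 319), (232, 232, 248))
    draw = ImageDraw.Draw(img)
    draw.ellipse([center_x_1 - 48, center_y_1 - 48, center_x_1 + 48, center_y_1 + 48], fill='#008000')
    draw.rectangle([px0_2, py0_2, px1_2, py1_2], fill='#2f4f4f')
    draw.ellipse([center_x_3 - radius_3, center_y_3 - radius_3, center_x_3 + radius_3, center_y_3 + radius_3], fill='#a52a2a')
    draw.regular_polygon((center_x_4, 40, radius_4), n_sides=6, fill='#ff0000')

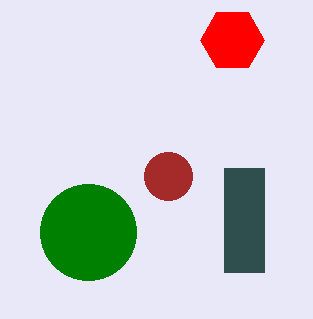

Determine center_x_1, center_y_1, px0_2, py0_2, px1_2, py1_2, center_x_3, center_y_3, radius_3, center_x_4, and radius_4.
center_x_1 = 88, center_y_1 = 232, px0_2 = 224, py0_2 = 168, px1_2 = 264, py1_2 = 272, center_x_3 = 168, center_y_3 = 176, radius_3 = 24, center_x_4 = 232, radius_4 = 32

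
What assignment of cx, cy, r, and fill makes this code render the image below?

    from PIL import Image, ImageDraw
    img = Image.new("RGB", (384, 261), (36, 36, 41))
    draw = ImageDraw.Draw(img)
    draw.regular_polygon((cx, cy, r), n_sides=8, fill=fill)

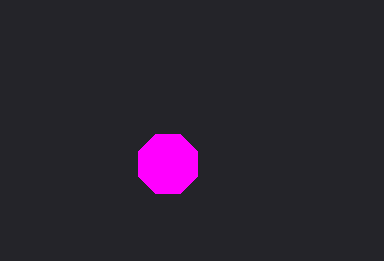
cx = 168
cy = 164
r = 32
fill = 'magenta'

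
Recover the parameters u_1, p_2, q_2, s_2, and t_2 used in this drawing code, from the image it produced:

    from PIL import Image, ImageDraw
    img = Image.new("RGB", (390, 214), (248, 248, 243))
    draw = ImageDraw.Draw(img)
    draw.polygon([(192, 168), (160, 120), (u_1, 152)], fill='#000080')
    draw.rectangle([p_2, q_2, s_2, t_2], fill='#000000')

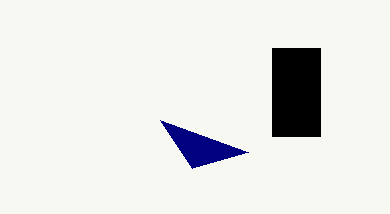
u_1 = 248
p_2 = 272
q_2 = 48
s_2 = 320
t_2 = 136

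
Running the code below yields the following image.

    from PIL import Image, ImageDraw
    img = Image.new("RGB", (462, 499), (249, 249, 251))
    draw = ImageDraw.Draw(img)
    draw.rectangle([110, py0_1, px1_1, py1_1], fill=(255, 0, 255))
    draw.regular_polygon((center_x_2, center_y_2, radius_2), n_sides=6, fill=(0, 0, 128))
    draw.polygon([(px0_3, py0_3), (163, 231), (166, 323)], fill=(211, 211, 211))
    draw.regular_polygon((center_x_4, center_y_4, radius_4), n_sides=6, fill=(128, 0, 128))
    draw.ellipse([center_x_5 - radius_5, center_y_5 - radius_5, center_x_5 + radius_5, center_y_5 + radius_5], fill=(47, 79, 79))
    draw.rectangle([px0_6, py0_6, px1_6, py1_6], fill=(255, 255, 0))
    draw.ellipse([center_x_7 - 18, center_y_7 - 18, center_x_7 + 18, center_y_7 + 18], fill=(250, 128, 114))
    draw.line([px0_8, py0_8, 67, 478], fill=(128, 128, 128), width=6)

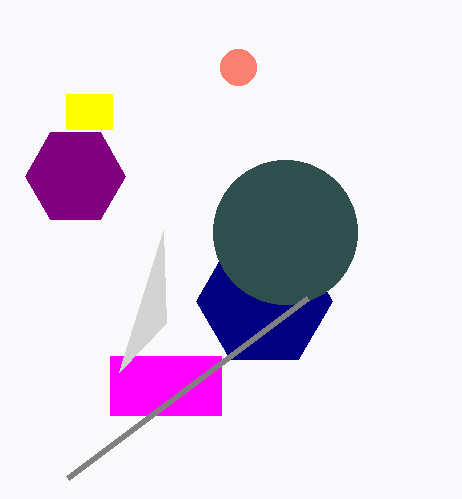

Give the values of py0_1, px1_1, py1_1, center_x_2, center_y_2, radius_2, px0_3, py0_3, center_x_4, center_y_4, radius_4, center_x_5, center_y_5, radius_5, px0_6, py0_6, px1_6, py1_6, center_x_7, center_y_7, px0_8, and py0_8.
py0_1 = 356, px1_1 = 221, py1_1 = 415, center_x_2 = 264, center_y_2 = 301, radius_2 = 68, px0_3 = 119, py0_3 = 372, center_x_4 = 75, center_y_4 = 176, radius_4 = 50, center_x_5 = 285, center_y_5 = 232, radius_5 = 72, px0_6 = 66, py0_6 = 94, px1_6 = 112, py1_6 = 129, center_x_7 = 238, center_y_7 = 67, px0_8 = 307, py0_8 = 298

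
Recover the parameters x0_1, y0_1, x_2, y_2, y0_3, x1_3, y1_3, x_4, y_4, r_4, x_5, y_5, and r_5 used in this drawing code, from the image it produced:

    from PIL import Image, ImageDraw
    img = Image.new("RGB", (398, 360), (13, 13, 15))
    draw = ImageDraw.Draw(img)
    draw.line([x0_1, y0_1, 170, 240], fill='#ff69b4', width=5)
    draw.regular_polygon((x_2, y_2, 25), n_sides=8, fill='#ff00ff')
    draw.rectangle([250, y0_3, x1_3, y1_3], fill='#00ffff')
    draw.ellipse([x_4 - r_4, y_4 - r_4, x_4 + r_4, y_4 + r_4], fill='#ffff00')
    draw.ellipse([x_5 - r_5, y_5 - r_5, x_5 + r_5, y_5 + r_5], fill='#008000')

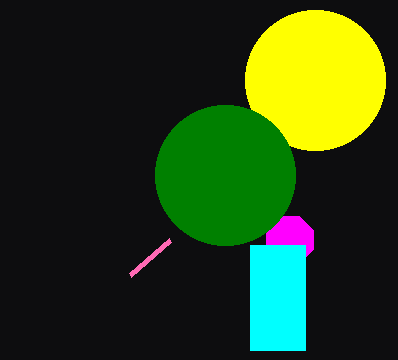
x0_1 = 130; y0_1 = 275; x_2 = 290; y_2 = 240; y0_3 = 245; x1_3 = 305; y1_3 = 350; x_4 = 315; y_4 = 80; r_4 = 70; x_5 = 225; y_5 = 175; r_5 = 70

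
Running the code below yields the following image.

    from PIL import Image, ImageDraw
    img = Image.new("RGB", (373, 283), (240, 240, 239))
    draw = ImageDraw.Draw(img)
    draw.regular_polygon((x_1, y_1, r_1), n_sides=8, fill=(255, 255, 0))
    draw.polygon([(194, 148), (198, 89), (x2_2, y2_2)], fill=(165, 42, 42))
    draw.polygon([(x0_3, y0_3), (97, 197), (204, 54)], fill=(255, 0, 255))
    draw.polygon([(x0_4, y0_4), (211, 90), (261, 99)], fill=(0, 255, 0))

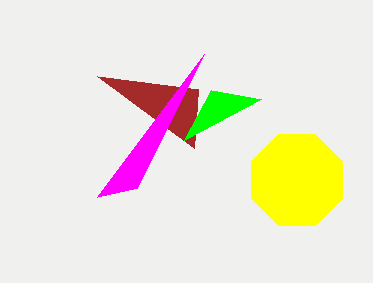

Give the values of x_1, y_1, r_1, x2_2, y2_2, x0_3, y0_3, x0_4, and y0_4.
x_1 = 297
y_1 = 180
r_1 = 49
x2_2 = 97
y2_2 = 76
x0_3 = 137
y0_3 = 188
x0_4 = 184
y0_4 = 140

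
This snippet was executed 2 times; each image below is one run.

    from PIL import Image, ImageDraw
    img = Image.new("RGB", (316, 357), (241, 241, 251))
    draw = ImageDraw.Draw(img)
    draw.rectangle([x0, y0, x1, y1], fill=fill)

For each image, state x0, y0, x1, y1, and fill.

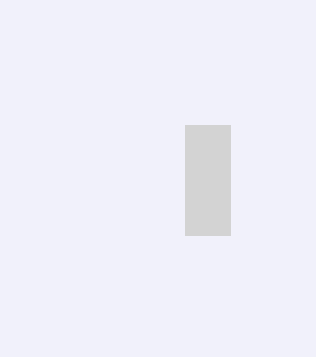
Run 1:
x0 = 185, y0 = 125, x1 = 230, y1 = 235, fill = 'lightgray'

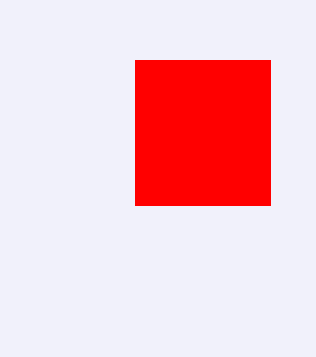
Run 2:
x0 = 135
y0 = 60
x1 = 270
y1 = 205
fill = 'red'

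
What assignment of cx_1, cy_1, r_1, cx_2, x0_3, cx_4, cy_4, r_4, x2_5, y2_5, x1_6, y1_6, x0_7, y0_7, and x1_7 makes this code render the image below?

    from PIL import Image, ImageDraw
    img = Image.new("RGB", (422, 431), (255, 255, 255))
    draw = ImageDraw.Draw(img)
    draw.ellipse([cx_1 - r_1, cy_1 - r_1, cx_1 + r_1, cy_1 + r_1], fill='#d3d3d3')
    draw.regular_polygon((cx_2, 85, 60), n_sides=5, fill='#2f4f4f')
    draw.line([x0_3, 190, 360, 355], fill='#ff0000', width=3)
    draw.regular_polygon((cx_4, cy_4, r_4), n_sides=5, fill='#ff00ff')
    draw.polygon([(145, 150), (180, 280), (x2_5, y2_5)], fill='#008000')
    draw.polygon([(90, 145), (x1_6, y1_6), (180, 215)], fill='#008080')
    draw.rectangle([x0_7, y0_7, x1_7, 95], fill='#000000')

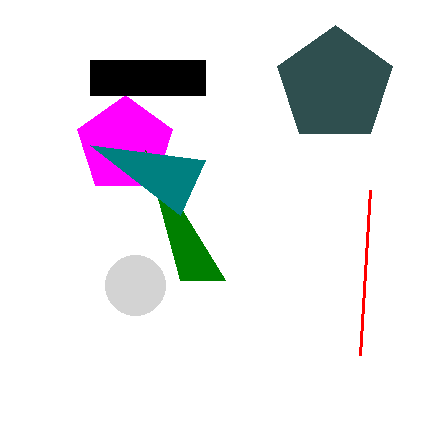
cx_1 = 135; cy_1 = 285; r_1 = 30; cx_2 = 335; x0_3 = 370; cx_4 = 125; cy_4 = 145; r_4 = 50; x2_5 = 225; y2_5 = 280; x1_6 = 205; y1_6 = 160; x0_7 = 90; y0_7 = 60; x1_7 = 205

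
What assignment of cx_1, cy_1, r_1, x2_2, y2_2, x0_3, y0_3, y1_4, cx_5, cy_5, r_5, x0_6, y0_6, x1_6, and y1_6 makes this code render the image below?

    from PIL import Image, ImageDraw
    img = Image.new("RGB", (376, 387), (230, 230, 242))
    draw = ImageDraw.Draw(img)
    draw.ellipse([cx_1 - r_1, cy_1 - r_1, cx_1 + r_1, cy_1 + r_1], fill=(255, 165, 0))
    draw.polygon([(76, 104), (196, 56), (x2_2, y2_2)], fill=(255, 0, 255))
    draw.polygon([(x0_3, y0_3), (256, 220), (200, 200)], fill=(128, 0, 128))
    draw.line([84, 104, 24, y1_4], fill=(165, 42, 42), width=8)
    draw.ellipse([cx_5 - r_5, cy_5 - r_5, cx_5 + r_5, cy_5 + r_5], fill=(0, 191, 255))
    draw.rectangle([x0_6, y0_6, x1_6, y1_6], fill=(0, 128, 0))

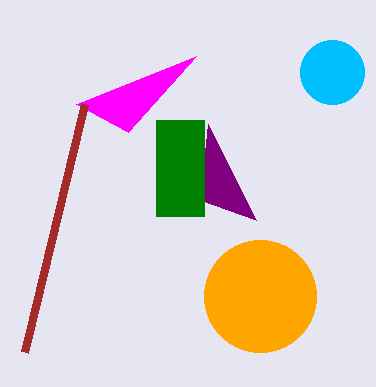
cx_1 = 260
cy_1 = 296
r_1 = 56
x2_2 = 128
y2_2 = 132
x0_3 = 208
y0_3 = 124
y1_4 = 352
cx_5 = 332
cy_5 = 72
r_5 = 32
x0_6 = 156
y0_6 = 120
x1_6 = 204
y1_6 = 216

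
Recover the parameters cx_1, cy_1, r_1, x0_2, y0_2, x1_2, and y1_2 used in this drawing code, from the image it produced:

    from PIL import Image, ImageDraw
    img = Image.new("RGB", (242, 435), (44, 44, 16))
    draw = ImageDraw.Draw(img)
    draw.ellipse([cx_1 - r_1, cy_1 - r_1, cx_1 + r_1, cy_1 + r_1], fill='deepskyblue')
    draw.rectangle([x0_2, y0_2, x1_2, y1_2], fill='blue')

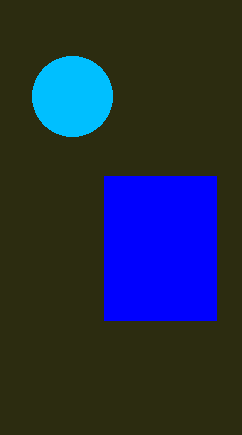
cx_1 = 72, cy_1 = 96, r_1 = 40, x0_2 = 104, y0_2 = 176, x1_2 = 216, y1_2 = 320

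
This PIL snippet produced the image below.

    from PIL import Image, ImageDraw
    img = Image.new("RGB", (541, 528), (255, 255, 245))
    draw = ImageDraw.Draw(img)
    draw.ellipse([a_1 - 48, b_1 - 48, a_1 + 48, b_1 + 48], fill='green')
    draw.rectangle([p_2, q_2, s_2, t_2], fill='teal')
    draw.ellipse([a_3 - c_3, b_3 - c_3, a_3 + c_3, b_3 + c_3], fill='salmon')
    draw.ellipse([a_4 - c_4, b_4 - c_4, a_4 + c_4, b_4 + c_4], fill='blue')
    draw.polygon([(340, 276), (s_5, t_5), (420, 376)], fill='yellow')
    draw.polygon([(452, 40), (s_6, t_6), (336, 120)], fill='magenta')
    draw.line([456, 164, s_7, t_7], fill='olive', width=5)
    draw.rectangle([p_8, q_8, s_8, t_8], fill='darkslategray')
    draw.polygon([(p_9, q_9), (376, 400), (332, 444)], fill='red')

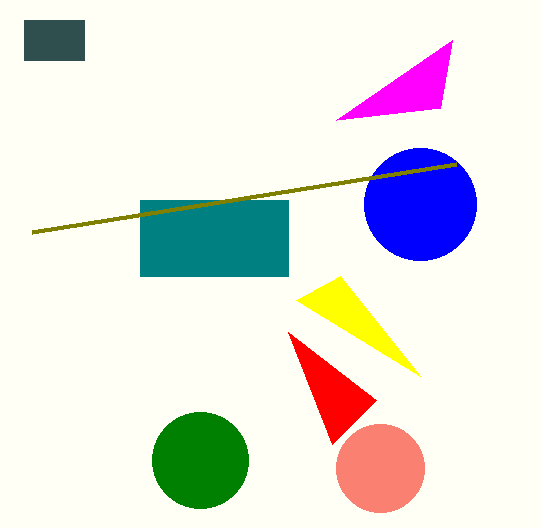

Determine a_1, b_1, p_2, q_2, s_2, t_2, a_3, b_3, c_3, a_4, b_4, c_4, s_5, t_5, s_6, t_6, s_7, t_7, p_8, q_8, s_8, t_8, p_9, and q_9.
a_1 = 200, b_1 = 460, p_2 = 140, q_2 = 200, s_2 = 288, t_2 = 276, a_3 = 380, b_3 = 468, c_3 = 44, a_4 = 420, b_4 = 204, c_4 = 56, s_5 = 296, t_5 = 300, s_6 = 440, t_6 = 108, s_7 = 32, t_7 = 232, p_8 = 24, q_8 = 20, s_8 = 84, t_8 = 60, p_9 = 288, q_9 = 332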